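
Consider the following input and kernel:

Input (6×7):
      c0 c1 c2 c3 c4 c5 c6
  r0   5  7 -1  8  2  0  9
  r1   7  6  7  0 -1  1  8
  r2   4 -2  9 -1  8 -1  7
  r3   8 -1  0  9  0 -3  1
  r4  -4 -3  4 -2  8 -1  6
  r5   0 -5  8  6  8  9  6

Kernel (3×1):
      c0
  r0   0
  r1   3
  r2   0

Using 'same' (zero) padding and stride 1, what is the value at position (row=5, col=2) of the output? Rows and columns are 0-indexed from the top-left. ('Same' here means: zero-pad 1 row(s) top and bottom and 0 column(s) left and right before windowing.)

The receptive field on the zero-padded input at this output position is [4 / 8 / 0]. Elementwise product with the kernel and sum: 8·3.

24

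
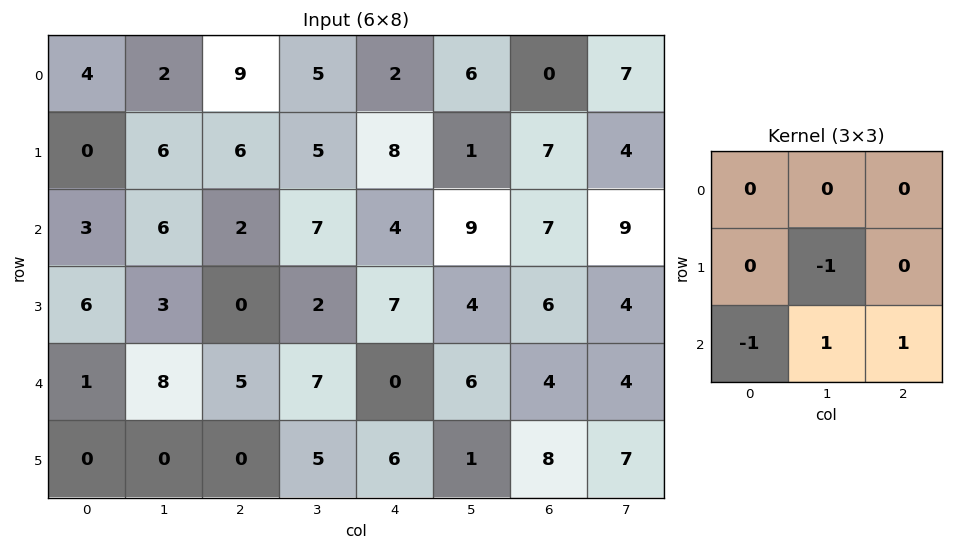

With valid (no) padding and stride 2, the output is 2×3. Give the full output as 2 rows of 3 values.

-1 4 11
9 0 6

Output[0,0]: The receptive field on the input at this output position is [4 2 9 / 0 6 6 / 3 6 2]. Elementwise product with the kernel and sum: 6·-1 + 3·-1 + 6·1 + 2·1.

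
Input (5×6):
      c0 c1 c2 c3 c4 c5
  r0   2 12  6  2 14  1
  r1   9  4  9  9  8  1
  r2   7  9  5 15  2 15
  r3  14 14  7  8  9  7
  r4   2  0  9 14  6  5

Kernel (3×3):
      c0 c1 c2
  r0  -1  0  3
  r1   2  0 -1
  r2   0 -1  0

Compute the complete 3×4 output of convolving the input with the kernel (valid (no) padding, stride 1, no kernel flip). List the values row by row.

Output[0,0]: The receptive field on the input at this output position is [2 12 6 / 9 4 9 / 7 9 5]. Elementwise product with the kernel and sum: 2·-1 + 6·3 + 9·2 + 9·-1 + 9·-1.
Output[0,1]: The receptive field on the input at this output position is [12 6 2 / 4 9 9 / 9 5 15]. Elementwise product with the kernel and sum: 12·-1 + 2·3 + 4·2 + 9·-1 + 5·-1.

16 -12 31 16
13 19 15 0
29 47 -8 33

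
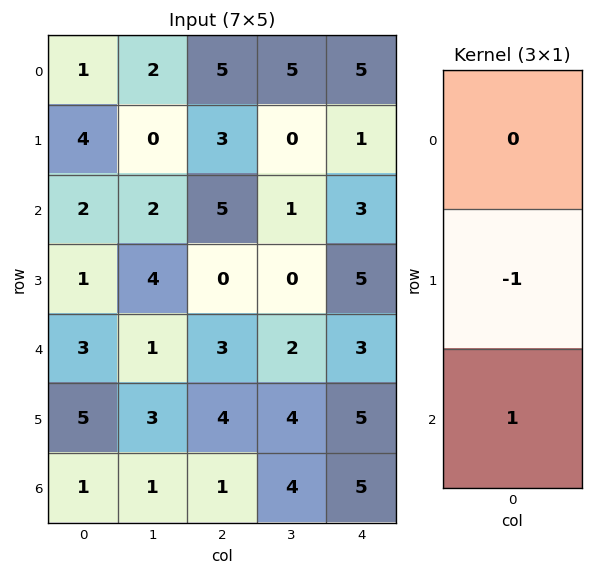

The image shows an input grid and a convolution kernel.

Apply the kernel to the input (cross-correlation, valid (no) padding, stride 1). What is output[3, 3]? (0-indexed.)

2

The receptive field on the input at this output position is [0 / 2 / 4]. Elementwise product with the kernel and sum: 2·-1 + 4·1.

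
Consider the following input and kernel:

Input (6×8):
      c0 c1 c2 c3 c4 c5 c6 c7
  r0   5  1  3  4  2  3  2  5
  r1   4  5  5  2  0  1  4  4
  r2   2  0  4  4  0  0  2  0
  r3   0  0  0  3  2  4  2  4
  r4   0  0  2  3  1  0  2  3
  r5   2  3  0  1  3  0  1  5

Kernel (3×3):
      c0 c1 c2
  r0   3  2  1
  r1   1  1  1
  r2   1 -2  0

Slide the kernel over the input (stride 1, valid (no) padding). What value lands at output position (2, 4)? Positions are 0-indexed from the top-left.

11

The receptive field on the input at this output position is [0 0 2 / 2 4 2 / 1 0 2]. Elementwise product with the kernel and sum: 0·3 + 0·2 + 2·1 + 2·1 + 4·1 + 2·1 + 1·1 + 0·-2.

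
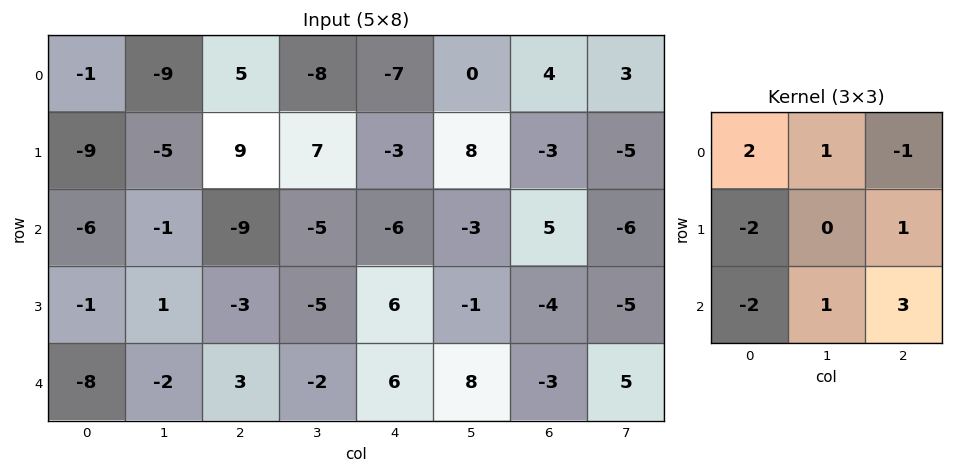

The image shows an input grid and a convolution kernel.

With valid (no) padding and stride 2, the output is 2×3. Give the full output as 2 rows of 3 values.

-5 -17 9
18 5 -49

Output[0,0]: The receptive field on the input at this output position is [-1 -9 5 / -9 -5 9 / -6 -1 -9]. Elementwise product with the kernel and sum: -1·2 + -9·1 + 5·-1 + -9·-2 + 9·1 + -6·-2 + -1·1 + -9·3.
Output[0,1]: The receptive field on the input at this output position is [5 -8 -7 / 9 7 -3 / -9 -5 -6]. Elementwise product with the kernel and sum: 5·2 + -8·1 + -7·-1 + 9·-2 + -3·1 + -9·-2 + -5·1 + -6·3.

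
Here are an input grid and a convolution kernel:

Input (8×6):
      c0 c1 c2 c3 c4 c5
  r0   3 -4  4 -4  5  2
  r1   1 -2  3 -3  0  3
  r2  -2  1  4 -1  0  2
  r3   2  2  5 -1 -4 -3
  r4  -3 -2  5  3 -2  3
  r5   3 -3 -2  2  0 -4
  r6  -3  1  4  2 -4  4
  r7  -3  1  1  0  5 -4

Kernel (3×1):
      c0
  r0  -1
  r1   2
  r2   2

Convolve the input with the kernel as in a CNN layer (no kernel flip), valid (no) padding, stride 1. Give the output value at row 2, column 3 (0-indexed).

5

The receptive field on the input at this output position is [-1 / -1 / 3]. Elementwise product with the kernel and sum: -1·-1 + -1·2 + 3·2.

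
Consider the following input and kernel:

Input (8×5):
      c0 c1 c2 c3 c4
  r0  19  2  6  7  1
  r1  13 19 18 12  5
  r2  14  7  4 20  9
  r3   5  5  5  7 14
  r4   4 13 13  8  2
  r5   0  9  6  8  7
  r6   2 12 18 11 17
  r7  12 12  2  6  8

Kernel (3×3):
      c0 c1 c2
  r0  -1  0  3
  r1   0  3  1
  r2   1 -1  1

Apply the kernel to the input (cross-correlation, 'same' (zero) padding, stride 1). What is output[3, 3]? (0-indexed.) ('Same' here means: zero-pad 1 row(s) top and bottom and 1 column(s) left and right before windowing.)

65

The receptive field on the zero-padded input at this output position is [4 20 9 / 5 7 14 / 13 8 2]. Elementwise product with the kernel and sum: 4·-1 + 9·3 + 7·3 + 14·1 + 13·1 + 8·-1 + 2·1.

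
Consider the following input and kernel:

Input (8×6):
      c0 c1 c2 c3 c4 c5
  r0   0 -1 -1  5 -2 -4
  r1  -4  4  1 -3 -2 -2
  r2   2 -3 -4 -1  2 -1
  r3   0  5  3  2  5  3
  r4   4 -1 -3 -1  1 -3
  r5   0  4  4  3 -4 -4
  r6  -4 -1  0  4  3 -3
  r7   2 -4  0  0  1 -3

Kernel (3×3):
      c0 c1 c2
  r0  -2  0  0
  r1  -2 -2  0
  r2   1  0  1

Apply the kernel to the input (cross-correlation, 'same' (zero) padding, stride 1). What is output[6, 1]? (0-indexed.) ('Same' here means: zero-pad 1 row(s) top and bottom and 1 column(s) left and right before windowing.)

The receptive field on the zero-padded input at this output position is [0 4 4 / -4 -1 0 / 2 -4 0]. Elementwise product with the kernel and sum: 0·-2 + -4·-2 + -1·-2 + 2·1 + 0·1.

12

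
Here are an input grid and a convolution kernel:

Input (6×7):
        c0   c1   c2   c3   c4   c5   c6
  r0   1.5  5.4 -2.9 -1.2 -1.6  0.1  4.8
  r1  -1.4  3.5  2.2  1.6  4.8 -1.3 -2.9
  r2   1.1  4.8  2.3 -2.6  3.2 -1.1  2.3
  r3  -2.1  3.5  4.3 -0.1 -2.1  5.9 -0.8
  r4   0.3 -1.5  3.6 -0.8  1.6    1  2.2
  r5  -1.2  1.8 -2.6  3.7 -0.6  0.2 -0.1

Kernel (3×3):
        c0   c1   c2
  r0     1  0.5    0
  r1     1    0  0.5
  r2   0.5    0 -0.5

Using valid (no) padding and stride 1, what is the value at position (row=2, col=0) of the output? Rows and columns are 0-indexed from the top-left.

1.9

The receptive field on the input at this output position is [1.1 4.8 2.3 / -2.1 3.5 4.3 / 0.3 -1.5 3.6]. Elementwise product with the kernel and sum: 1.1·1 + 4.8·0.5 + -2.1·1 + 4.3·0.5 + 0.3·0.5 + 3.6·-0.5.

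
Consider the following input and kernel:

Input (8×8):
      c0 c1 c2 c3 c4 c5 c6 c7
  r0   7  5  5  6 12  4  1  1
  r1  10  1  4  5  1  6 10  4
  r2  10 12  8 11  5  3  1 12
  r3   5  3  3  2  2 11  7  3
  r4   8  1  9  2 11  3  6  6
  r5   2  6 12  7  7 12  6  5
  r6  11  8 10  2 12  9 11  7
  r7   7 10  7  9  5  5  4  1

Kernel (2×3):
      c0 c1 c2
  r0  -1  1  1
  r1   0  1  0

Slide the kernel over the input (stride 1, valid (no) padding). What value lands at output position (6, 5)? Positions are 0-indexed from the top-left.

The receptive field on the input at this output position is [9 11 7 / 5 4 1]. Elementwise product with the kernel and sum: 9·-1 + 11·1 + 7·1 + 4·1.

13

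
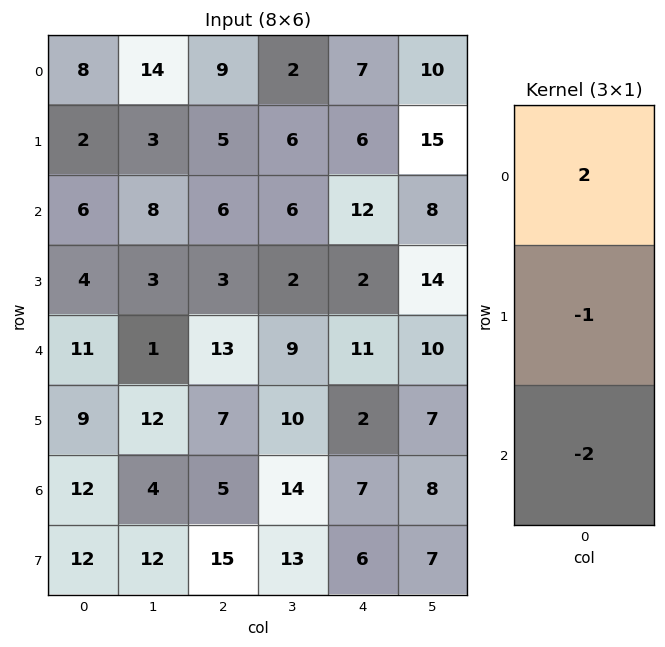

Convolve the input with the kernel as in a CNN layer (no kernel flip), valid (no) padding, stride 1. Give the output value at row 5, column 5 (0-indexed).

-8

The receptive field on the input at this output position is [7 / 8 / 7]. Elementwise product with the kernel and sum: 7·2 + 8·-1 + 7·-2.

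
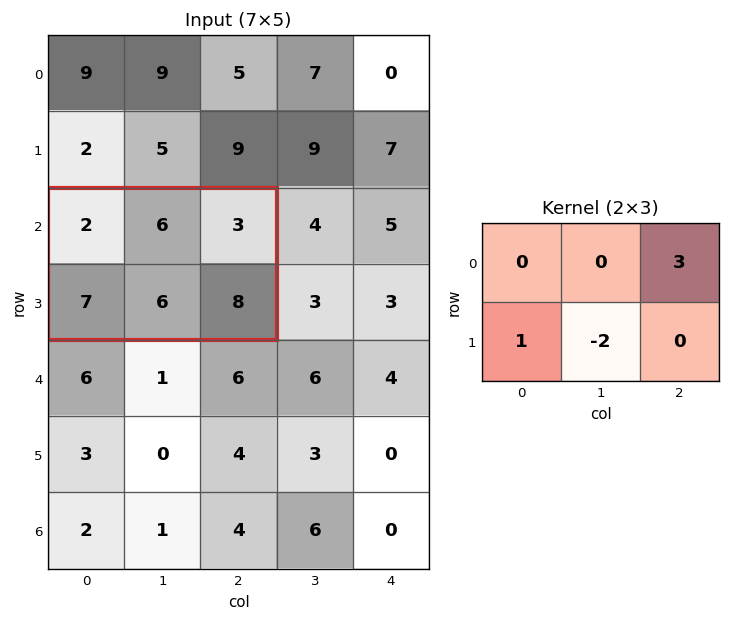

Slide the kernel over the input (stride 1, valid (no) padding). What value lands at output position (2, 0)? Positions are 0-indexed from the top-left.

4

The receptive field on the input at this output position is [2 6 3 / 7 6 8]. Elementwise product with the kernel and sum: 3·3 + 7·1 + 6·-2.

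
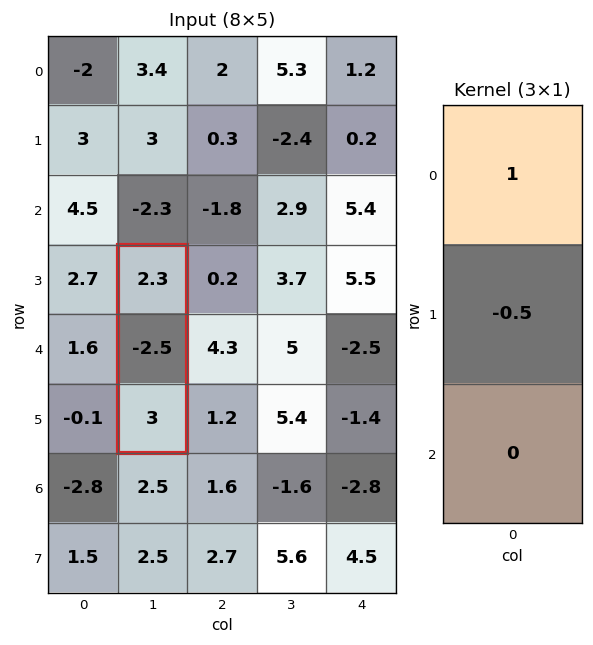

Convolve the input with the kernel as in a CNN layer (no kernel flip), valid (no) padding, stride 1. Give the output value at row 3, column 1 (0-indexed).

3.55

The receptive field on the input at this output position is [2.3 / -2.5 / 3]. Elementwise product with the kernel and sum: 2.3·1 + -2.5·-0.5.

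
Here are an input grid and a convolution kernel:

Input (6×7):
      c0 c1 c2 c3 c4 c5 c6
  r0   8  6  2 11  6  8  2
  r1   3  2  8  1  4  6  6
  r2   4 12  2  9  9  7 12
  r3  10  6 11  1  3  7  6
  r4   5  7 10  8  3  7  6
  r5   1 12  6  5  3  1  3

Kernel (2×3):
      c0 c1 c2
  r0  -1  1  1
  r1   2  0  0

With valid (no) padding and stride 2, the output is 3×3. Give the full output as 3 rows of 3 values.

6 31 12
30 38 16
14 13 16

Output[0,0]: The receptive field on the input at this output position is [8 6 2 / 3 2 8]. Elementwise product with the kernel and sum: 8·-1 + 6·1 + 2·1 + 3·2.
Output[0,1]: The receptive field on the input at this output position is [2 11 6 / 8 1 4]. Elementwise product with the kernel and sum: 2·-1 + 11·1 + 6·1 + 8·2.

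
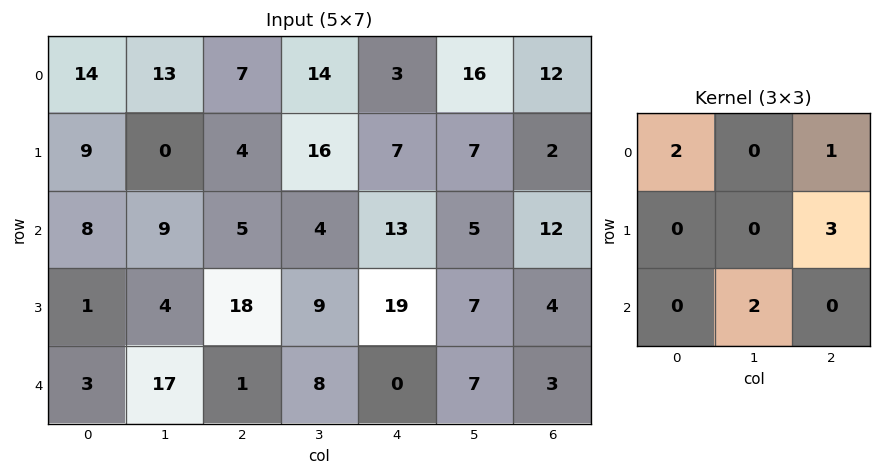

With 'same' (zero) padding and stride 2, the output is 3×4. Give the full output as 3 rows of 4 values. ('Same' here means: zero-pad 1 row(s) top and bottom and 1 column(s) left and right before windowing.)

57 50 62 4
29 64 92 22
55 41 46 14

Output[0,0]: The receptive field on the zero-padded input at this output position is [0 0 0 / 0 14 13 / 0 9 0]. Elementwise product with the kernel and sum: 0·2 + 0·1 + 13·3 + 9·2.
Output[0,1]: The receptive field on the zero-padded input at this output position is [0 0 0 / 13 7 14 / 0 4 16]. Elementwise product with the kernel and sum: 0·2 + 0·1 + 14·3 + 4·2.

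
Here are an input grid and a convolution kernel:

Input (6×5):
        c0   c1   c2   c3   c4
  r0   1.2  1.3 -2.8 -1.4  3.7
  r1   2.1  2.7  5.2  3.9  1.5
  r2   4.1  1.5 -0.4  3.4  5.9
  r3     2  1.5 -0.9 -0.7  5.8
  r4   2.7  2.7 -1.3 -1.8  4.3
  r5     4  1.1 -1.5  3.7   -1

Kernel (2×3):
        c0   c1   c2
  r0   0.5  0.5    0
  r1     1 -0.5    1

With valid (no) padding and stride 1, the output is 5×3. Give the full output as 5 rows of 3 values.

Output[0,0]: The receptive field on the input at this output position is [1.2 1.3 -2.8 / 2.1 2.7 5.2]. Elementwise product with the kernel and sum: 1.2·0.5 + 1.3·0.5 + 2.1·1 + 2.7·-0.5 + 5.2·1.
Output[0,1]: The receptive field on the input at this output position is [1.3 -2.8 -1.4 / 2.7 5.2 3.9]. Elementwise product with the kernel and sum: 1.3·0.5 + -2.8·0.5 + 2.7·1 + 5.2·-0.5 + 3.9·1.

7.2 3.25 2.65
5.35 9.05 8.35
3.15 1.8 6.75
1.8 1.85 3.1
4.65 6.25 -5.9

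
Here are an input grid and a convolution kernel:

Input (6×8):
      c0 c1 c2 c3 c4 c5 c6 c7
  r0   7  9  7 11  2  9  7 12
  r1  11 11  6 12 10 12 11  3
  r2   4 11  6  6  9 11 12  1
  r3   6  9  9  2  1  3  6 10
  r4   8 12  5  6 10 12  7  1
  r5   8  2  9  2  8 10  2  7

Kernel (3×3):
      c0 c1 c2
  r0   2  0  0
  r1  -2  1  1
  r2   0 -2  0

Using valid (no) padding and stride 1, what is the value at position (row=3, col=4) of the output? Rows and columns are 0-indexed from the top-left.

-19

The receptive field on the input at this output position is [1 3 6 / 10 12 7 / 8 10 2]. Elementwise product with the kernel and sum: 1·2 + 10·-2 + 12·1 + 7·1 + 10·-2.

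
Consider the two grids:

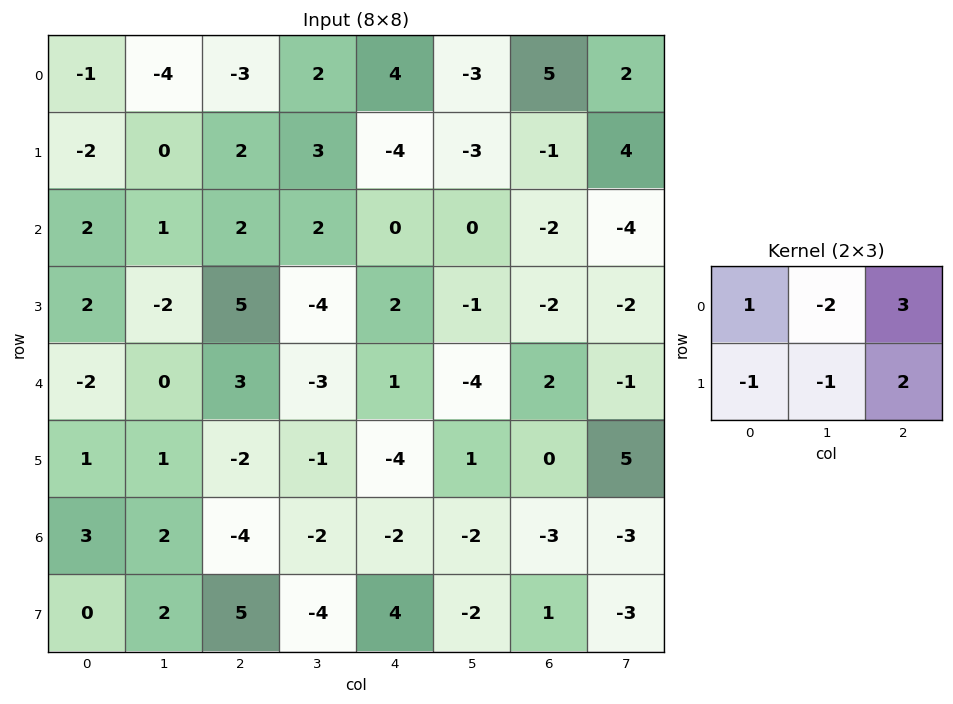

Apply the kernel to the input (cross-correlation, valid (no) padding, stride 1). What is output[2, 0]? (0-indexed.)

16

The receptive field on the input at this output position is [2 1 2 / 2 -2 5]. Elementwise product with the kernel and sum: 2·1 + 1·-2 + 2·3 + 2·-1 + -2·-1 + 5·2.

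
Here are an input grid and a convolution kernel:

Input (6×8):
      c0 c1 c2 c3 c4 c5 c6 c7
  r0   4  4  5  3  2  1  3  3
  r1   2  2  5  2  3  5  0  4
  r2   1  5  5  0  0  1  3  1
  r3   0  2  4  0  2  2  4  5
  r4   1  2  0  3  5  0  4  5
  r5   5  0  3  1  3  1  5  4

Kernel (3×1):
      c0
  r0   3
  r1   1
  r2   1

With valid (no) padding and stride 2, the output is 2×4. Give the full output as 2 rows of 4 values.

15 25 9 12
4 19 7 17

Output[0,0]: The receptive field on the input at this output position is [4 / 2 / 1]. Elementwise product with the kernel and sum: 4·3 + 2·1 + 1·1.
Output[0,1]: The receptive field on the input at this output position is [5 / 5 / 5]. Elementwise product with the kernel and sum: 5·3 + 5·1 + 5·1.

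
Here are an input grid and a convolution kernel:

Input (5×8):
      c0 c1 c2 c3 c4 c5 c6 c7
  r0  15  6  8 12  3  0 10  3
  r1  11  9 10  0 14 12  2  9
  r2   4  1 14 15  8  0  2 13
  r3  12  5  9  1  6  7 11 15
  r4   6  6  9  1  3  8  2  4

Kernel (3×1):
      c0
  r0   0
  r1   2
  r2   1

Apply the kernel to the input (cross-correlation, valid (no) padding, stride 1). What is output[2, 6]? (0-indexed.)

24

The receptive field on the input at this output position is [2 / 11 / 2]. Elementwise product with the kernel and sum: 11·2 + 2·1.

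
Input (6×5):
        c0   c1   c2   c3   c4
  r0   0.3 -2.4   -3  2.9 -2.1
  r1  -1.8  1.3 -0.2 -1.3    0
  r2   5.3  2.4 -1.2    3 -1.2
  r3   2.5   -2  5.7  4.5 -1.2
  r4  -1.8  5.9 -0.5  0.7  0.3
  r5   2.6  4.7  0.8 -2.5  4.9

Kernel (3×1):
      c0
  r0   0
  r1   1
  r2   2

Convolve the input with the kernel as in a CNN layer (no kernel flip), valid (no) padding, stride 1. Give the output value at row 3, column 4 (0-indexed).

The receptive field on the input at this output position is [-1.2 / 0.3 / 4.9]. Elementwise product with the kernel and sum: 0.3·1 + 4.9·2.

10.1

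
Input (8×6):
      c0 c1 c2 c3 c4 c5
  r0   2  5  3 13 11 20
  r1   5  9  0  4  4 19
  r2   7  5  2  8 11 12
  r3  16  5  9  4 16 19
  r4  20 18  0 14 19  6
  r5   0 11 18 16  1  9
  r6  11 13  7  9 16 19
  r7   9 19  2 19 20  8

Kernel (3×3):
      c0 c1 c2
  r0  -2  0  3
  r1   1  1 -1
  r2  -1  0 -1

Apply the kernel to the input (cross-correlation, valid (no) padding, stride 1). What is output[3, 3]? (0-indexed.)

The receptive field on the input at this output position is [4 16 19 / 14 19 6 / 16 1 9]. Elementwise product with the kernel and sum: 4·-2 + 19·3 + 14·1 + 19·1 + 6·-1 + 16·-1 + 9·-1.

51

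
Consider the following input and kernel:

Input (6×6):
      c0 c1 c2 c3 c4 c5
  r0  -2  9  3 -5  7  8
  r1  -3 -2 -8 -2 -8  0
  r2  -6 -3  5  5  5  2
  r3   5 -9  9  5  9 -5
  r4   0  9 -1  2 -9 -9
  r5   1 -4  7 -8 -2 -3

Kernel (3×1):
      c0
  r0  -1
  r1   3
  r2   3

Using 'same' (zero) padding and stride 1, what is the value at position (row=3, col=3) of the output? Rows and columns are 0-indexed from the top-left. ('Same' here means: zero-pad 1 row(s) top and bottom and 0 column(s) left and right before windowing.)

16

The receptive field on the zero-padded input at this output position is [5 / 5 / 2]. Elementwise product with the kernel and sum: 5·-1 + 5·3 + 2·3.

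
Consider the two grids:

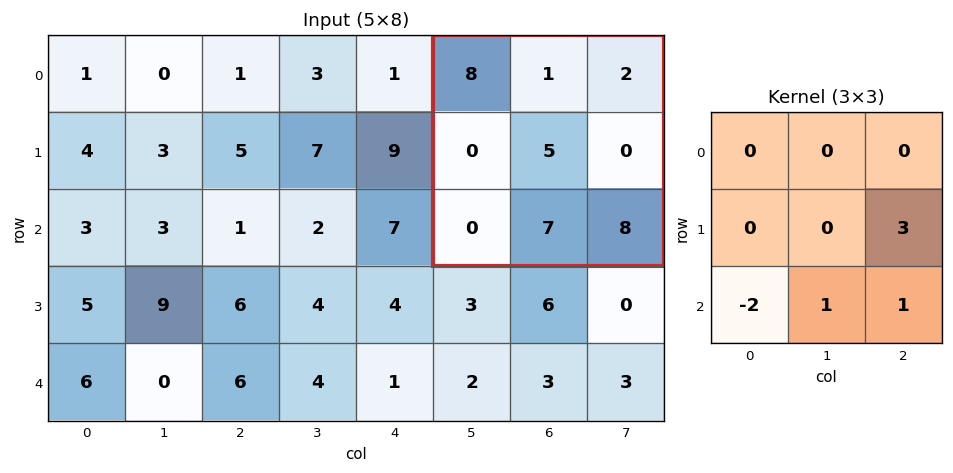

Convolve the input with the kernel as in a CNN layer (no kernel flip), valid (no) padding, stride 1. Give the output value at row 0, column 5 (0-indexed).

The receptive field on the input at this output position is [8 1 2 / 0 5 0 / 0 7 8]. Elementwise product with the kernel and sum: 0·3 + 0·-2 + 7·1 + 8·1.

15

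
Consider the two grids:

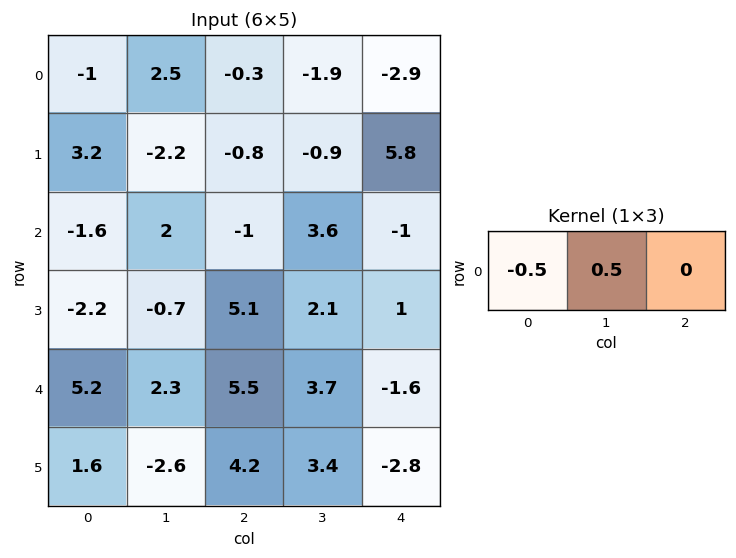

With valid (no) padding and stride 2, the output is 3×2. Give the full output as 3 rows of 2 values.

1.75 -0.8
1.8 2.3
-1.45 -0.9

Output[0,0]: The receptive field on the input at this output position is [-1 2.5 -0.3]. Elementwise product with the kernel and sum: -1·-0.5 + 2.5·0.5.
Output[0,1]: The receptive field on the input at this output position is [-0.3 -1.9 -2.9]. Elementwise product with the kernel and sum: -0.3·-0.5 + -1.9·0.5.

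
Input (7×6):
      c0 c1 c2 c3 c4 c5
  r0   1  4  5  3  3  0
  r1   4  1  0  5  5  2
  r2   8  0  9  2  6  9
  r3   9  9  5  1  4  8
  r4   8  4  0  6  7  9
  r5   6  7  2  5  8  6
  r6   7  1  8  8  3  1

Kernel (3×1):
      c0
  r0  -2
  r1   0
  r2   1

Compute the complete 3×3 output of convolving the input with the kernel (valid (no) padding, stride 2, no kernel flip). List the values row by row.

Output[0,0]: The receptive field on the input at this output position is [1 / 4 / 8]. Elementwise product with the kernel and sum: 1·-2 + 8·1.

6 -1 0
-8 -18 -5
-9 8 -11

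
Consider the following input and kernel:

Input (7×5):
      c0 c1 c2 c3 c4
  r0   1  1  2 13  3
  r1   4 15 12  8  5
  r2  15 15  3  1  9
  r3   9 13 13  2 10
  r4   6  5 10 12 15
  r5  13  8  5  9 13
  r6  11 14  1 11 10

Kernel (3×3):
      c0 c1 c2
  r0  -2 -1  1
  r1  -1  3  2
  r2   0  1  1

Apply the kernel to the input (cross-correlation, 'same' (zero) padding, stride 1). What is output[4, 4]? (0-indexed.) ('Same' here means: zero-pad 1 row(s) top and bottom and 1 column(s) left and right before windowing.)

32

The receptive field on the zero-padded input at this output position is [2 10 0 / 12 15 0 / 9 13 0]. Elementwise product with the kernel and sum: 2·-2 + 10·-1 + 0·1 + 12·-1 + 15·3 + 0·2 + 13·1 + 0·1.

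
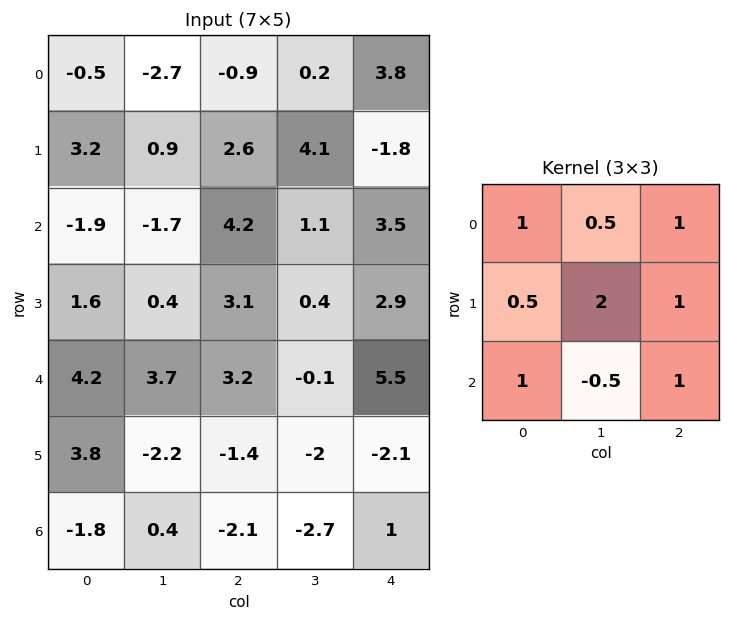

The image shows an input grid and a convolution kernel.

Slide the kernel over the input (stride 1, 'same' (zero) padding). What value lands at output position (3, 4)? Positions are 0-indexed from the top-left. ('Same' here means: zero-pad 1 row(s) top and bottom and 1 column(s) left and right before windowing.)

The receptive field on the zero-padded input at this output position is [1.1 3.5 0 / 0.4 2.9 0 / -0.1 5.5 0]. Elementwise product with the kernel and sum: 1.1·1 + 3.5·0.5 + 0·1 + 0.4·0.5 + 2.9·2 + 0·1 + -0.1·1 + 5.5·-0.5 + 0·1.

6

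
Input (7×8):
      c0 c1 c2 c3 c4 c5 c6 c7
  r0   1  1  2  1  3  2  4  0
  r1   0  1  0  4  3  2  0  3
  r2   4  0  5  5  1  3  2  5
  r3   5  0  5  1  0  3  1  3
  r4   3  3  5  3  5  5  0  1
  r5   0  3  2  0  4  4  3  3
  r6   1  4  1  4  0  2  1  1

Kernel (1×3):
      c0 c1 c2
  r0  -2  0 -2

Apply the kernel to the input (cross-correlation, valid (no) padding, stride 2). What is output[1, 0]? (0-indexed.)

-18

The receptive field on the input at this output position is [4 0 5]. Elementwise product with the kernel and sum: 4·-2 + 5·-2.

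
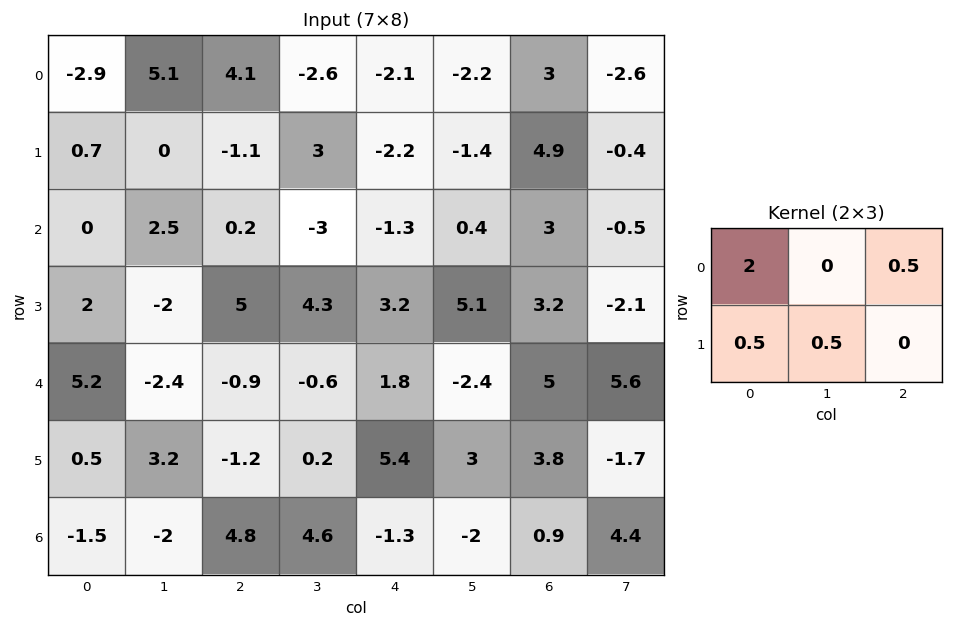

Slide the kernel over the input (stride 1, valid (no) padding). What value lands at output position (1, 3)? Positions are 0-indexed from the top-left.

The receptive field on the input at this output position is [3 -2.2 -1.4 / -3 -1.3 0.4]. Elementwise product with the kernel and sum: 3·2 + -1.4·0.5 + -3·0.5 + -1.3·0.5.

3.15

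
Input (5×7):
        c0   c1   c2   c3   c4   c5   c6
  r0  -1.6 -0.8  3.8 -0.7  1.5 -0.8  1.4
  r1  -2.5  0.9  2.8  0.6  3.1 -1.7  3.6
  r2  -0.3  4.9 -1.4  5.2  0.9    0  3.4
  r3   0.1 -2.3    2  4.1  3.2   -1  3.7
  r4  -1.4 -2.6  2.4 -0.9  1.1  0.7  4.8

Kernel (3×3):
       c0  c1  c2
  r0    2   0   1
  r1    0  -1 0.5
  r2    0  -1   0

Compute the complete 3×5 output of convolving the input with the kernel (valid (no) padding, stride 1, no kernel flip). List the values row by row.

-3.8 -3.4 4.85 -7.05 7.9
-5.5 4.4 -0.15 -4.6 12.5
3.9 12.65 -3.5 5.6 7.35

Output[0,0]: The receptive field on the input at this output position is [-1.6 -0.8 3.8 / -2.5 0.9 2.8 / -0.3 4.9 -1.4]. Elementwise product with the kernel and sum: -1.6·2 + 3.8·1 + 0.9·-1 + 2.8·0.5 + 4.9·-1.
Output[0,1]: The receptive field on the input at this output position is [-0.8 3.8 -0.7 / 0.9 2.8 0.6 / 4.9 -1.4 5.2]. Elementwise product with the kernel and sum: -0.8·2 + -0.7·1 + 2.8·-1 + 0.6·0.5 + -1.4·-1.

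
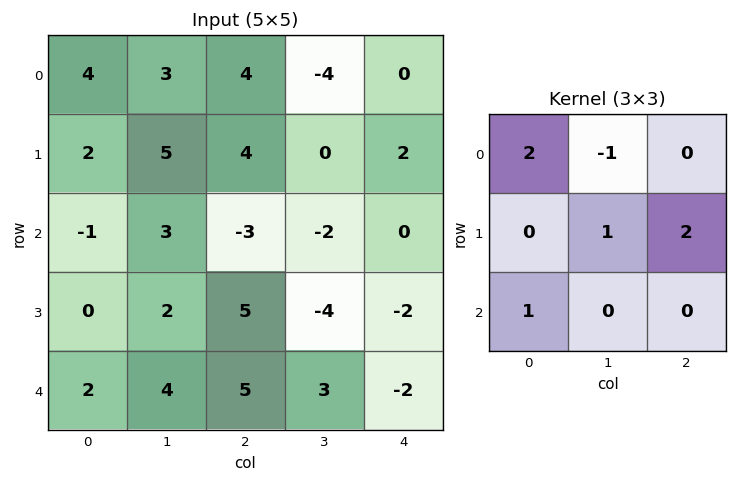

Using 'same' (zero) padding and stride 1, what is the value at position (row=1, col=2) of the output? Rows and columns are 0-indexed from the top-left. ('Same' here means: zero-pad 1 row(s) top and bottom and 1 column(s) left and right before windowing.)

9

The receptive field on the zero-padded input at this output position is [3 4 -4 / 5 4 0 / 3 -3 -2]. Elementwise product with the kernel and sum: 3·2 + 4·-1 + 4·1 + 0·2 + 3·1.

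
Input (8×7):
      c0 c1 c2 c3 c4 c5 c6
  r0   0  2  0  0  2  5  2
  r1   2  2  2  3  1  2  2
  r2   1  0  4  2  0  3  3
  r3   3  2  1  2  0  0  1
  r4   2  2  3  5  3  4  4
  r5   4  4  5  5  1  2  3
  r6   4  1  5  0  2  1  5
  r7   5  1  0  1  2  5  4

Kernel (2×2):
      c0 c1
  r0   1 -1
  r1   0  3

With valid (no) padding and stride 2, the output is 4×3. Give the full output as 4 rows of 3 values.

Output[0,0]: The receptive field on the input at this output position is [0 2 / 2 2]. Elementwise product with the kernel and sum: 0·1 + 2·-1 + 2·3.

4 9 3
7 8 -3
12 13 5
6 8 16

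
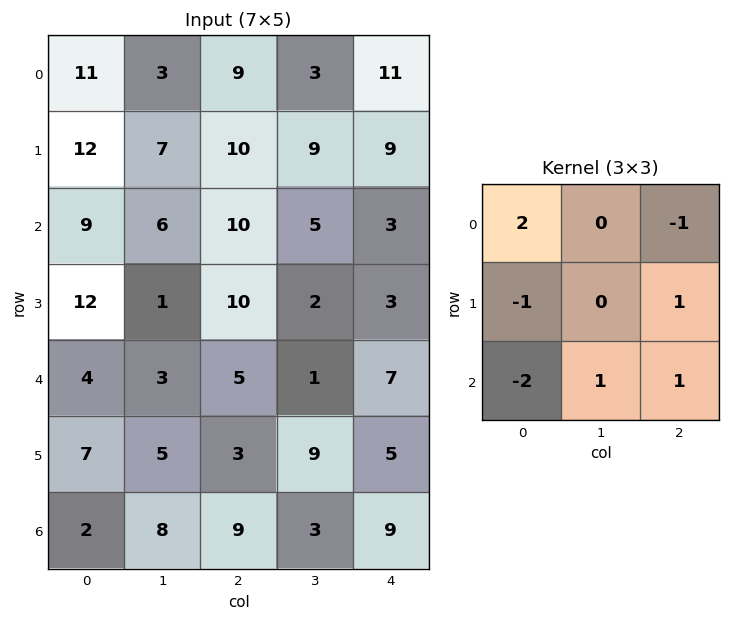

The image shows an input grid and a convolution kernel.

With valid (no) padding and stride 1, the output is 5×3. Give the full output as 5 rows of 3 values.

9 8 -6
2 14 -11
6 8 8
9 0 27
12 5 -1

Output[0,0]: The receptive field on the input at this output position is [11 3 9 / 12 7 10 / 9 6 10]. Elementwise product with the kernel and sum: 11·2 + 9·-1 + 12·-1 + 10·1 + 9·-2 + 6·1 + 10·1.
Output[0,1]: The receptive field on the input at this output position is [3 9 3 / 7 10 9 / 6 10 5]. Elementwise product with the kernel and sum: 3·2 + 3·-1 + 7·-1 + 9·1 + 6·-2 + 10·1 + 5·1.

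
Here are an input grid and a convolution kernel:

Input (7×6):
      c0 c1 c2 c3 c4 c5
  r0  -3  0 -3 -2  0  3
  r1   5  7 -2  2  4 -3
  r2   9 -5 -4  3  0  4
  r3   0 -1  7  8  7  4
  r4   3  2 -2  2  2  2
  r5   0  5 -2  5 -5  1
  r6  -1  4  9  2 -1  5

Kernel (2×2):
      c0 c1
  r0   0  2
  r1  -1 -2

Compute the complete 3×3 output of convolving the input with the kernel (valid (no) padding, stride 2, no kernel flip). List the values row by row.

Output[0,0]: The receptive field on the input at this output position is [-3 0 / 5 7]. Elementwise product with the kernel and sum: 0·2 + 5·-1 + 7·-2.
Output[0,1]: The receptive field on the input at this output position is [-3 -2 / -2 2]. Elementwise product with the kernel and sum: -2·2 + -2·-1 + 2·-2.

-19 -6 8
-8 -17 -7
-6 -4 7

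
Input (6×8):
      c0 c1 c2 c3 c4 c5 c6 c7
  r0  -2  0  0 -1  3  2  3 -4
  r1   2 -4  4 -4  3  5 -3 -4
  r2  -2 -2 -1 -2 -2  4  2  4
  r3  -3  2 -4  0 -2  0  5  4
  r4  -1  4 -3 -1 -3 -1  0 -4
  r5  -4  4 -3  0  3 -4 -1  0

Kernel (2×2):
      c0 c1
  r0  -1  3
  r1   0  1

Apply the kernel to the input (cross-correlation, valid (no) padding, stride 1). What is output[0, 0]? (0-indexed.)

The receptive field on the input at this output position is [-2 0 / 2 -4]. Elementwise product with the kernel and sum: -2·-1 + 0·3 + -4·1.

-2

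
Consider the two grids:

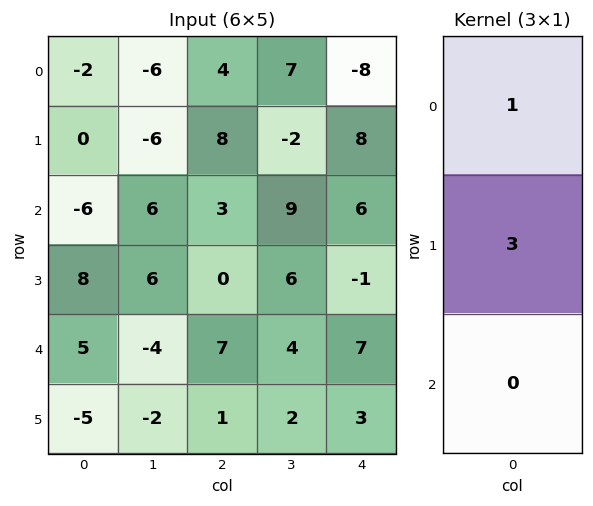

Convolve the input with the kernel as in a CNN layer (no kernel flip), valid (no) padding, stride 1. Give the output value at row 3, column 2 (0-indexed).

The receptive field on the input at this output position is [0 / 7 / 1]. Elementwise product with the kernel and sum: 0·1 + 7·3.

21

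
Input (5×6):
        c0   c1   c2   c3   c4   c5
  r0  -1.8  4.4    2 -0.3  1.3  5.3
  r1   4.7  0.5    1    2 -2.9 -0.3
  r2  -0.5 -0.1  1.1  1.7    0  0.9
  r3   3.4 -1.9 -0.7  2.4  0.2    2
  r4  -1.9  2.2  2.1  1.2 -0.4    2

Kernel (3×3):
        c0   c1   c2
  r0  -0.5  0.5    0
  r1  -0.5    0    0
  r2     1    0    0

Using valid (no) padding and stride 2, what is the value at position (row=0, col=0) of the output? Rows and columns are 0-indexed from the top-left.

0.25

The receptive field on the input at this output position is [-1.8 4.4 2 / 4.7 0.5 1 / -0.5 -0.1 1.1]. Elementwise product with the kernel and sum: -1.8·-0.5 + 4.4·0.5 + 4.7·-0.5 + -0.5·1.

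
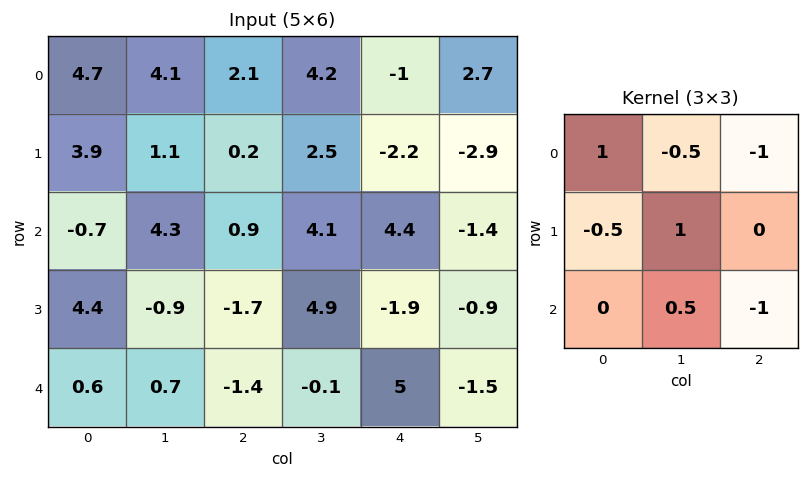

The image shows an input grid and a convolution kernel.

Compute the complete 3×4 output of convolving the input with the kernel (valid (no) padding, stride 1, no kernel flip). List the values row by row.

0.95 -5.15 1.05 2.15
9.05 -8.5 9.15 8.8
-5.1 -2.1 -4.85 2.95

Output[0,0]: The receptive field on the input at this output position is [4.7 4.1 2.1 / 3.9 1.1 0.2 / -0.7 4.3 0.9]. Elementwise product with the kernel and sum: 4.7·1 + 4.1·-0.5 + 2.1·-1 + 3.9·-0.5 + 1.1·1 + 4.3·0.5 + 0.9·-1.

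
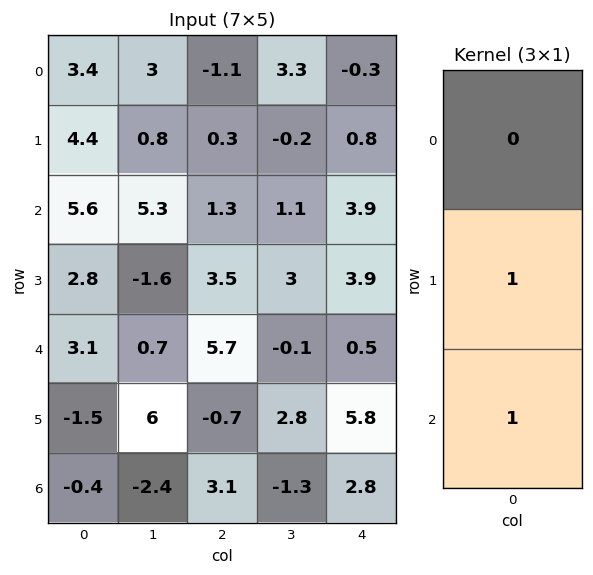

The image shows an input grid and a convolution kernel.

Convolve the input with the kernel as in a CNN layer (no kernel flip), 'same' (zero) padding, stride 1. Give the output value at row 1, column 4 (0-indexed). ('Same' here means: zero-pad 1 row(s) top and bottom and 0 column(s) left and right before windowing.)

The receptive field on the zero-padded input at this output position is [-0.3 / 0.8 / 3.9]. Elementwise product with the kernel and sum: 0.8·1 + 3.9·1.

4.7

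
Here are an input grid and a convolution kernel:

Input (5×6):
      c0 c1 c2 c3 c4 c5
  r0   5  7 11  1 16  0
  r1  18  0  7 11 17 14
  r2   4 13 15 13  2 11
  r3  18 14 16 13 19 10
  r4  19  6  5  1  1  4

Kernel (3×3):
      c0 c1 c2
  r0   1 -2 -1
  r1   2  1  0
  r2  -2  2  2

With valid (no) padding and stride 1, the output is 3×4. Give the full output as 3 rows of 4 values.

Output[0,0]: The receptive field on the input at this output position is [5 7 11 / 18 0 7 / 4 13 15]. Elementwise product with the kernel and sum: 5·1 + 7·-2 + 11·-1 + 18·2 + 0·1 + 4·-2 + 13·2 + 15·2.

64 21 18 8
56 46 43 23
-3 14 26 51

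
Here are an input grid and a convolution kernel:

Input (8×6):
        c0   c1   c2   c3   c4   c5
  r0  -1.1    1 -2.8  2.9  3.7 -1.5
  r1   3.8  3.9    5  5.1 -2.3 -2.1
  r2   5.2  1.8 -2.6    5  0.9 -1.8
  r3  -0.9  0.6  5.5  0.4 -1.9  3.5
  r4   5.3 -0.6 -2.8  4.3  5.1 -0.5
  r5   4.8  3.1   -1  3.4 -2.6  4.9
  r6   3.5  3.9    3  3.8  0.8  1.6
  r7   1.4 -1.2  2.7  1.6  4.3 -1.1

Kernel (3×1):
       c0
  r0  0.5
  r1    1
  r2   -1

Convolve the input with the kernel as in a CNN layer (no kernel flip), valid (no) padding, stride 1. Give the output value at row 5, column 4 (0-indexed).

The receptive field on the input at this output position is [-2.6 / 0.8 / 4.3]. Elementwise product with the kernel and sum: -2.6·0.5 + 0.8·1 + 4.3·-1.

-4.8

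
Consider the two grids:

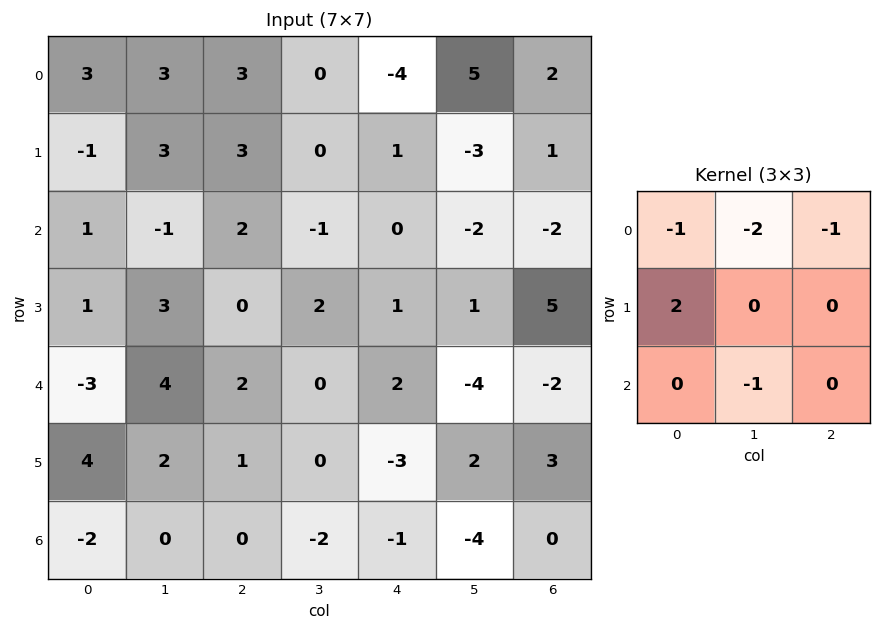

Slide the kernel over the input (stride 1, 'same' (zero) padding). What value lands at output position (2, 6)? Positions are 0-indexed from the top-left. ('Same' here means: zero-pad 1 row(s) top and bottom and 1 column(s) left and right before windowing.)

-8

The receptive field on the zero-padded input at this output position is [-3 1 0 / -2 -2 0 / 1 5 0]. Elementwise product with the kernel and sum: -3·-1 + 1·-2 + 0·-1 + -2·2 + 5·-1.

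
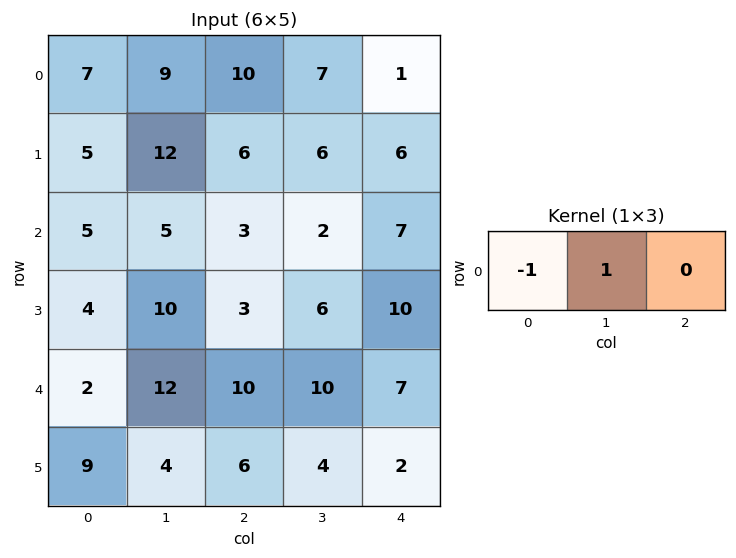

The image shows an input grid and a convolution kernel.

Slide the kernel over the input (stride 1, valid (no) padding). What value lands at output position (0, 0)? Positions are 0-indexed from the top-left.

The receptive field on the input at this output position is [7 9 10]. Elementwise product with the kernel and sum: 7·-1 + 9·1.

2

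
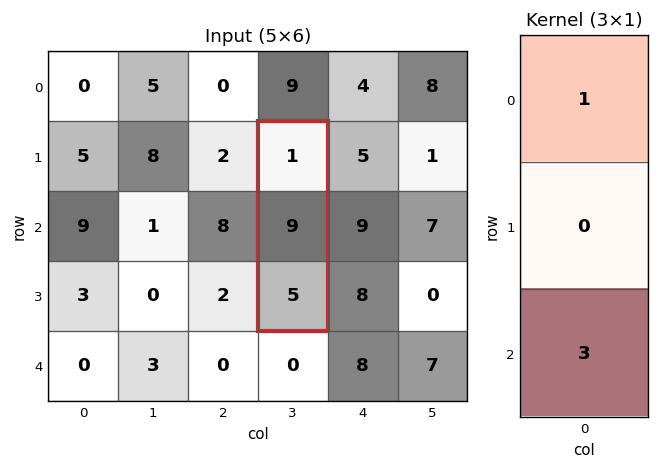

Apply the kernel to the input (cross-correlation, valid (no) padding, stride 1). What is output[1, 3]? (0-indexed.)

16

The receptive field on the input at this output position is [1 / 9 / 5]. Elementwise product with the kernel and sum: 1·1 + 5·3.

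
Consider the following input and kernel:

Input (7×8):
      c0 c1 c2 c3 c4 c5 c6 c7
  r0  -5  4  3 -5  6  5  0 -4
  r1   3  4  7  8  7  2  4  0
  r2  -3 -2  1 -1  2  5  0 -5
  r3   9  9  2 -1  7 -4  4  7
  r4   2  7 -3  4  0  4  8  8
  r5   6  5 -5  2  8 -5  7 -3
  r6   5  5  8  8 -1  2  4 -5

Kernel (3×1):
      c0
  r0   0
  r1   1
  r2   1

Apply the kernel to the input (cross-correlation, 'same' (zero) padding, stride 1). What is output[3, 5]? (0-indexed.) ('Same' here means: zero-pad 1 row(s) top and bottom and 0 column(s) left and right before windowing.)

The receptive field on the zero-padded input at this output position is [5 / -4 / 4]. Elementwise product with the kernel and sum: -4·1 + 4·1.

0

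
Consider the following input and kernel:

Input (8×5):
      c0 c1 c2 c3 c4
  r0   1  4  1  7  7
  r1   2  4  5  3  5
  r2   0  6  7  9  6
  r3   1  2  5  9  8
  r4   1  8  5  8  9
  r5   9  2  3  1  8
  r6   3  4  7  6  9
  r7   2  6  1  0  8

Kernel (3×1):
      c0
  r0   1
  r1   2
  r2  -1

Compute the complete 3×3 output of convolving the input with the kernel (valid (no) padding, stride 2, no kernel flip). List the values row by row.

Output[0,0]: The receptive field on the input at this output position is [1 / 2 / 0]. Elementwise product with the kernel and sum: 1·1 + 2·2 + 0·-1.

5 4 11
1 12 13
16 4 16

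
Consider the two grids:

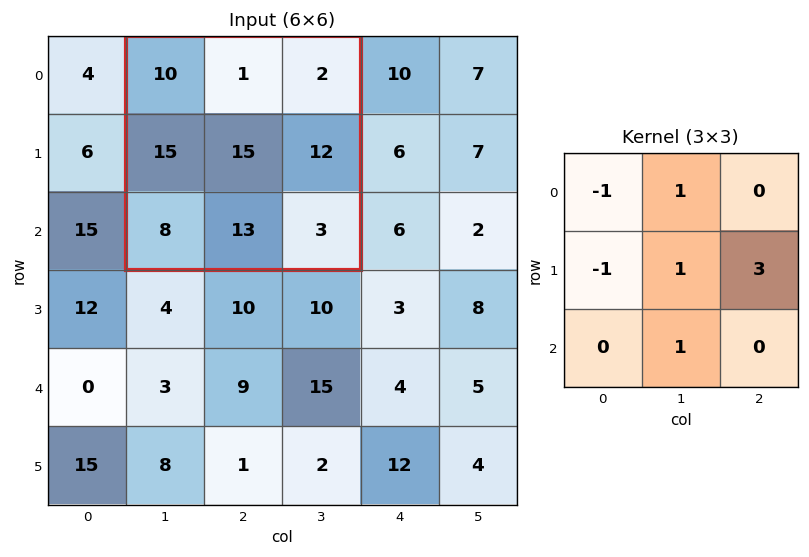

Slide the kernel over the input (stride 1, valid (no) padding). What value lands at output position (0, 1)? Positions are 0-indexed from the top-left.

The receptive field on the input at this output position is [10 1 2 / 15 15 12 / 8 13 3]. Elementwise product with the kernel and sum: 10·-1 + 1·1 + 15·-1 + 15·1 + 12·3 + 13·1.

40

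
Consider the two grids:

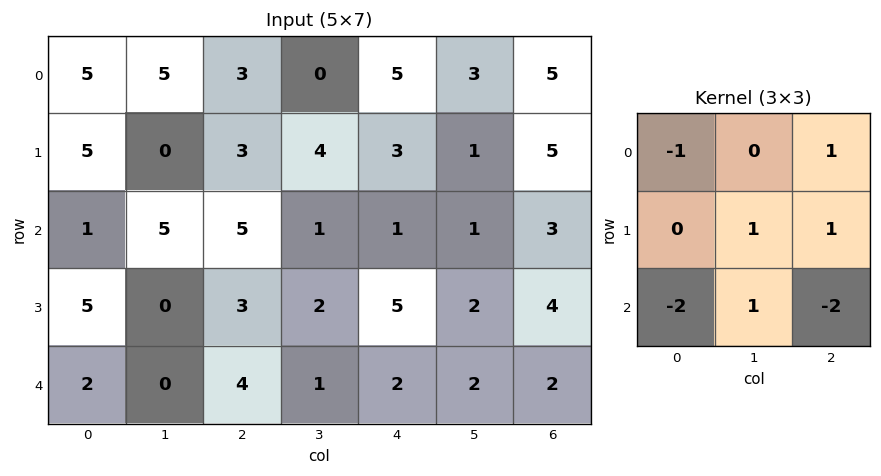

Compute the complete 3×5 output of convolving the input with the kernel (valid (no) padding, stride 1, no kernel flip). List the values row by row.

-6 -5 -2 4 -1
-8 9 -12 -4 -10
-5 3 -8 3 2

Output[0,0]: The receptive field on the input at this output position is [5 5 3 / 5 0 3 / 1 5 5]. Elementwise product with the kernel and sum: 5·-1 + 3·1 + 0·1 + 3·1 + 1·-2 + 5·1 + 5·-2.
Output[0,1]: The receptive field on the input at this output position is [5 3 0 / 0 3 4 / 5 5 1]. Elementwise product with the kernel and sum: 5·-1 + 0·1 + 3·1 + 4·1 + 5·-2 + 5·1 + 1·-2.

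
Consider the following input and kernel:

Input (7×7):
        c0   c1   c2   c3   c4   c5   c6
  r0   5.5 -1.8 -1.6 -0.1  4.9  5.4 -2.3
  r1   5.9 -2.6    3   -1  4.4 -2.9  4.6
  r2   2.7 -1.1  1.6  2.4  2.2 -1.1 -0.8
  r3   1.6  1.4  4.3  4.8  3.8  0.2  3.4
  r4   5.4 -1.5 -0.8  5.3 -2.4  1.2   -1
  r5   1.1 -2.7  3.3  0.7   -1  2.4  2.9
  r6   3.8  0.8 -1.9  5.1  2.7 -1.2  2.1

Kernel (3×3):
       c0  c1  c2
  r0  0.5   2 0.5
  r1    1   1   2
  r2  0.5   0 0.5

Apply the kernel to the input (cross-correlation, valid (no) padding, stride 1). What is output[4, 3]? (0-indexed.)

The receptive field on the input at this output position is [5.3 -2.4 1.2 / 0.7 -1 2.4 / 5.1 2.7 -1.2]. Elementwise product with the kernel and sum: 5.3·0.5 + -2.4·2 + 1.2·0.5 + 0.7·1 + -1·1 + 2.4·2 + 5.1·0.5 + -1.2·0.5.

4.9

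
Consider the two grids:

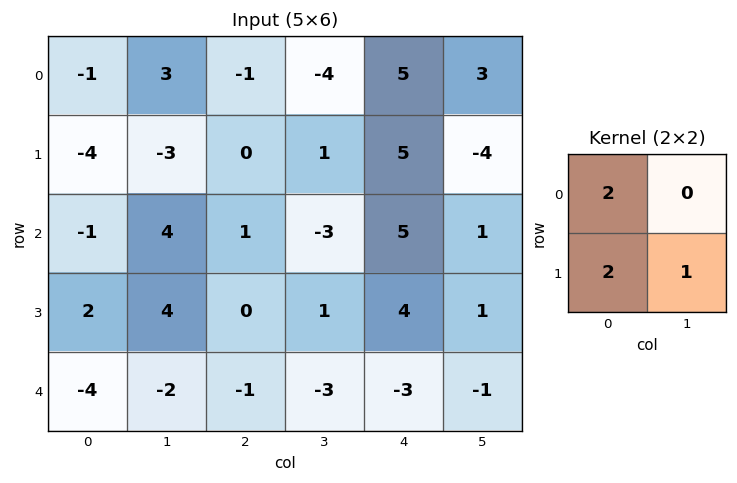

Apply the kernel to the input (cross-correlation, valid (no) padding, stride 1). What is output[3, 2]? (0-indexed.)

-5

The receptive field on the input at this output position is [0 1 / -1 -3]. Elementwise product with the kernel and sum: 0·2 + -1·2 + -3·1.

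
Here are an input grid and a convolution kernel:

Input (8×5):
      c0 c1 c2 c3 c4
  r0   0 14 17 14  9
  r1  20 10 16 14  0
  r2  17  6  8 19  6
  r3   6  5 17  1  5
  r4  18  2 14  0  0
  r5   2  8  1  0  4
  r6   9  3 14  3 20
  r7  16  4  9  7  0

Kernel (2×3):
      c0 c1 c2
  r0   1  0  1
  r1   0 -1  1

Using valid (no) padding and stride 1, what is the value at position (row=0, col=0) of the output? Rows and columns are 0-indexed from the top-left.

The receptive field on the input at this output position is [0 14 17 / 20 10 16]. Elementwise product with the kernel and sum: 0·1 + 17·1 + 10·-1 + 16·1.

23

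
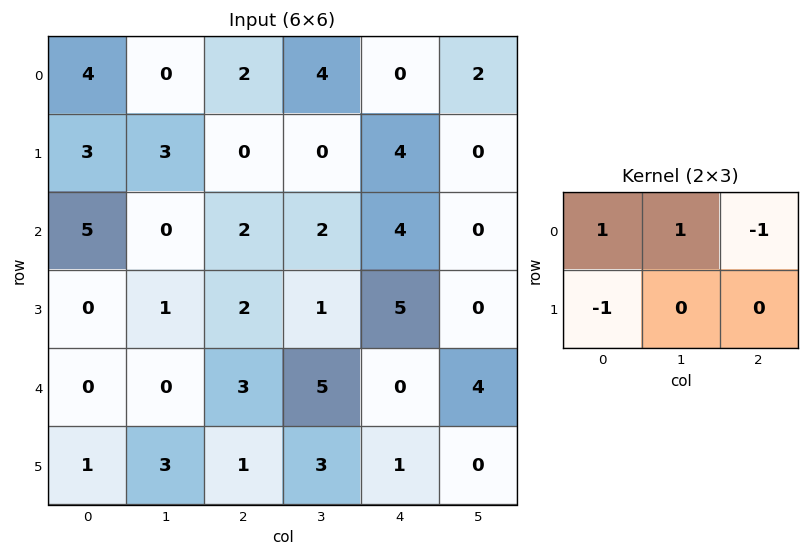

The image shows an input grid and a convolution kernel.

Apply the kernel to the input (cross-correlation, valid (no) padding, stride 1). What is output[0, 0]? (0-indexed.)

-1

The receptive field on the input at this output position is [4 0 2 / 3 3 0]. Elementwise product with the kernel and sum: 4·1 + 0·1 + 2·-1 + 3·-1.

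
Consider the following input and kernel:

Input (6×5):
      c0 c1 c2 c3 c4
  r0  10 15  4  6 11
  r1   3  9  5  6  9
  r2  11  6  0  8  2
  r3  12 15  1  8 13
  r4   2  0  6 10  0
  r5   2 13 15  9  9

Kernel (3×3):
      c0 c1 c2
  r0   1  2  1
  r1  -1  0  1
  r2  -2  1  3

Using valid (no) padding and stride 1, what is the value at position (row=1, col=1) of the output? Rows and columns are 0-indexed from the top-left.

The receptive field on the input at this output position is [9 5 6 / 6 0 8 / 15 1 8]. Elementwise product with the kernel and sum: 9·1 + 5·2 + 6·1 + 6·-1 + 8·1 + 15·-2 + 1·1 + 8·3.

22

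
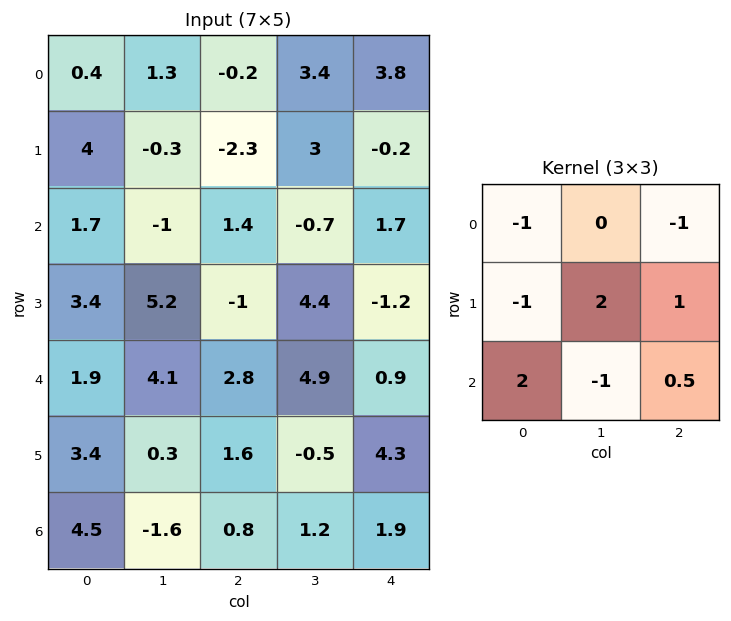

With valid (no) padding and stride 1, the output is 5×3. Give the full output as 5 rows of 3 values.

Output[0,0]: The receptive field on the input at this output position is [0.4 1.3 -0.2 / 4 -0.3 -2.3 / 1.7 -1 1.4]. Elementwise product with the kernel and sum: 0.4·-1 + -0.2·-1 + 4·-1 + -0.3·2 + -2.3·1 + 1.7·2 + -1·-1 + 1.4·0.5.
Output[0,1]: The receptive field on the input at this output position is [1.3 -0.2 3.4 / -0.3 -2.3 3 / -1 1.4 -0.7]. Elementwise product with the kernel and sum: 1.3·-1 + 3.4·-1 + -0.3·-1 + -2.3·2 + 3·1 + -1·2 + 1.4·-1 + -0.7·0.5.

-2 -9.75 8.85
-2.9 14 -5.6
4 6.75 6.65
14 -4.45 15.95
5.1 -10 -0.65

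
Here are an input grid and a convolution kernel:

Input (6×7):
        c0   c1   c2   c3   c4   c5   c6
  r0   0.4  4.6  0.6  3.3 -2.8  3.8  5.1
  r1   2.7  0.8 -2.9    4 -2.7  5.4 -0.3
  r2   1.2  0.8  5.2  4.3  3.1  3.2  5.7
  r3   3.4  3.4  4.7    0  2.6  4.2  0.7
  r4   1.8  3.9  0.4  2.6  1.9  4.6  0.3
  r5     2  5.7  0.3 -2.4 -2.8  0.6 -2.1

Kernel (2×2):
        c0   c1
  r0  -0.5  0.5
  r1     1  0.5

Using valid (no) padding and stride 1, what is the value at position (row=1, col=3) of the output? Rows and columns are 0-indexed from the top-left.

2.5

The receptive field on the input at this output position is [4 -2.7 / 4.3 3.1]. Elementwise product with the kernel and sum: 4·-0.5 + -2.7·0.5 + 4.3·1 + 3.1·0.5.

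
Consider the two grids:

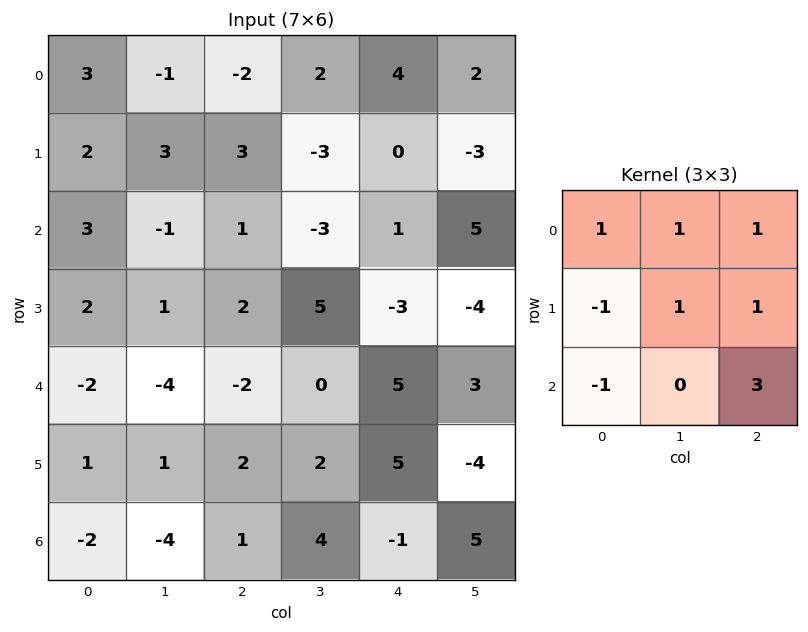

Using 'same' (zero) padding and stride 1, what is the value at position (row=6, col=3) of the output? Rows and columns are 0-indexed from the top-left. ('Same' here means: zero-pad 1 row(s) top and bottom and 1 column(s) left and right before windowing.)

The receptive field on the zero-padded input at this output position is [2 2 5 / 1 4 -1 / 0 0 0]. Elementwise product with the kernel and sum: 2·1 + 2·1 + 5·1 + 1·-1 + 4·1 + -1·1 + 0·-1 + 0·3.

11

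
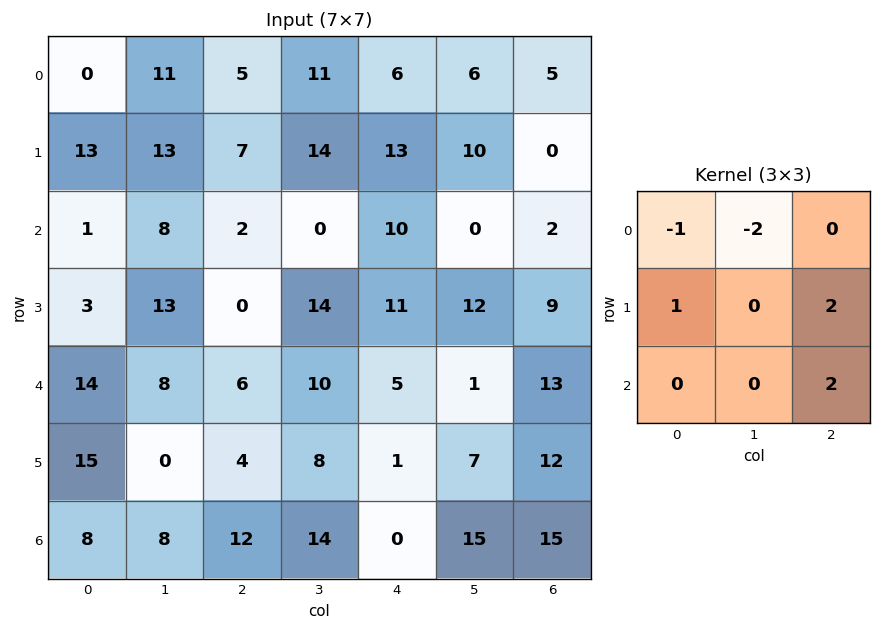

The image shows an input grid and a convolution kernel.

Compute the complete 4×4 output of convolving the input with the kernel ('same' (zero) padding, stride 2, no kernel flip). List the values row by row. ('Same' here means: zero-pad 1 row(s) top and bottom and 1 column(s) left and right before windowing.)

48 61 43 6
16 9 -16 -10
10 31 -10 -29
-14 28 34 -16

Output[0,0]: The receptive field on the zero-padded input at this output position is [0 0 0 / 0 0 11 / 0 13 13]. Elementwise product with the kernel and sum: 0·-1 + 0·-2 + 0·1 + 11·2 + 13·2.
Output[0,1]: The receptive field on the zero-padded input at this output position is [0 0 0 / 11 5 11 / 13 7 14]. Elementwise product with the kernel and sum: 0·-1 + 0·-2 + 11·1 + 11·2 + 14·2.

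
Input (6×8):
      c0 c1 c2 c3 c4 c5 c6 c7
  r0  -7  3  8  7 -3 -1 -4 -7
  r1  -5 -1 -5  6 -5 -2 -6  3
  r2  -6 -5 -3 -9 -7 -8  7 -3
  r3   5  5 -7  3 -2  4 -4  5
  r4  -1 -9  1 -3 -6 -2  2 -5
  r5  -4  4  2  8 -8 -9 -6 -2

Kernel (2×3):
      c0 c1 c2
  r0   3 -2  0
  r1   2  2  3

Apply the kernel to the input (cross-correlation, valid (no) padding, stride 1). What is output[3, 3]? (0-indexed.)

The receptive field on the input at this output position is [3 -2 4 / -3 -6 -2]. Elementwise product with the kernel and sum: 3·3 + -2·-2 + -3·2 + -6·2 + -2·3.

-11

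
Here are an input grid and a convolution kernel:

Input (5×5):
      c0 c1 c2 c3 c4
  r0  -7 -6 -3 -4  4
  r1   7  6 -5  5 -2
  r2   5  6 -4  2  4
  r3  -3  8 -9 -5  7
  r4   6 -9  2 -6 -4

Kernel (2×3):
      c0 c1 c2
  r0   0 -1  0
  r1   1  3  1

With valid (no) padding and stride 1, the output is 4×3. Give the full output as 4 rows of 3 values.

Output[0,0]: The receptive field on the input at this output position is [-7 -6 -3 / 7 6 -5]. Elementwise product with the kernel and sum: -6·-1 + 7·1 + 6·3 + -5·1.

26 -1 12
13 1 1
6 -20 -19
-27 0 -15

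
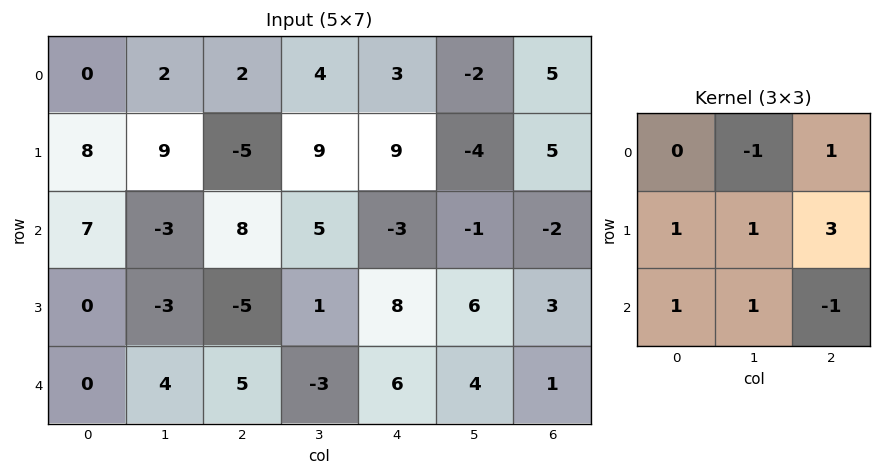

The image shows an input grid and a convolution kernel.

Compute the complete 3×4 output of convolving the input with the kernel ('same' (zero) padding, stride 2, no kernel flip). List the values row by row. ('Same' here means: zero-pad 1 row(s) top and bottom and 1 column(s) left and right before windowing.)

5 11 23 4
2 25 -11 1
9 6 13 2

Output[0,0]: The receptive field on the zero-padded input at this output position is [0 0 0 / 0 0 2 / 0 8 9]. Elementwise product with the kernel and sum: 0·-1 + 0·1 + 0·1 + 0·1 + 2·3 + 0·1 + 8·1 + 9·-1.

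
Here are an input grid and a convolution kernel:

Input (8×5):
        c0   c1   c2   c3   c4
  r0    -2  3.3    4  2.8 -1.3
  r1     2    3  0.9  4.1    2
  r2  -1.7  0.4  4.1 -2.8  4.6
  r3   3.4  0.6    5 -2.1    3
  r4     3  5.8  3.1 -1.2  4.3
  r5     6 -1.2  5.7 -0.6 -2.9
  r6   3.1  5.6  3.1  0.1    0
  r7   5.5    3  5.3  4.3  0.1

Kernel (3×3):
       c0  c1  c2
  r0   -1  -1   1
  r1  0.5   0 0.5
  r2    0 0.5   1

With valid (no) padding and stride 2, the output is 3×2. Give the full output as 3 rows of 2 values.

Output[0,0]: The receptive field on the input at this output position is [-2 3.3 4 / 2 3 0.9 / -1.7 0.4 4.1]. Elementwise product with the kernel and sum: -2·-1 + 3.3·-1 + 4·1 + 2·0.5 + 0.9·0.5 + 0.4·0.5 + 4.1·1.

8.45 -3.45
15.6 11
6.05 3.85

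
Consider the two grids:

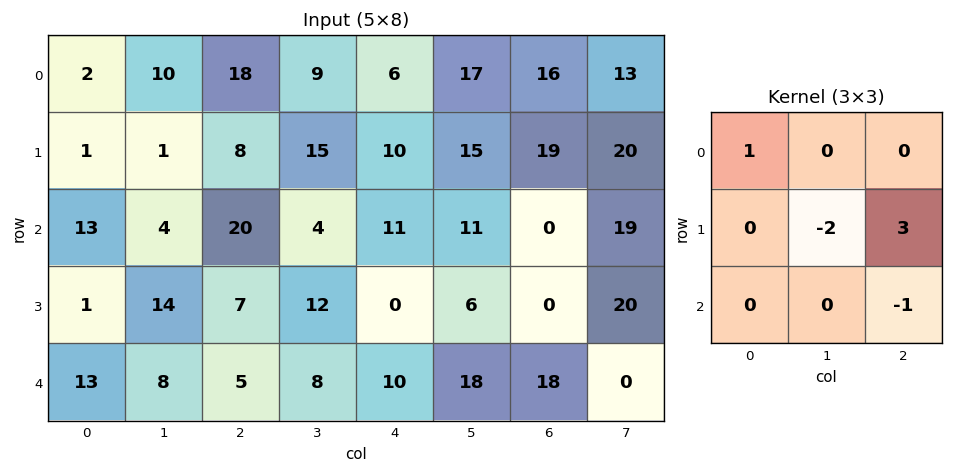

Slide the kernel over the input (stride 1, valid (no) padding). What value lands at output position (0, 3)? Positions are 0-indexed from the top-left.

23

The receptive field on the input at this output position is [9 6 17 / 15 10 15 / 4 11 11]. Elementwise product with the kernel and sum: 9·1 + 10·-2 + 15·3 + 11·-1.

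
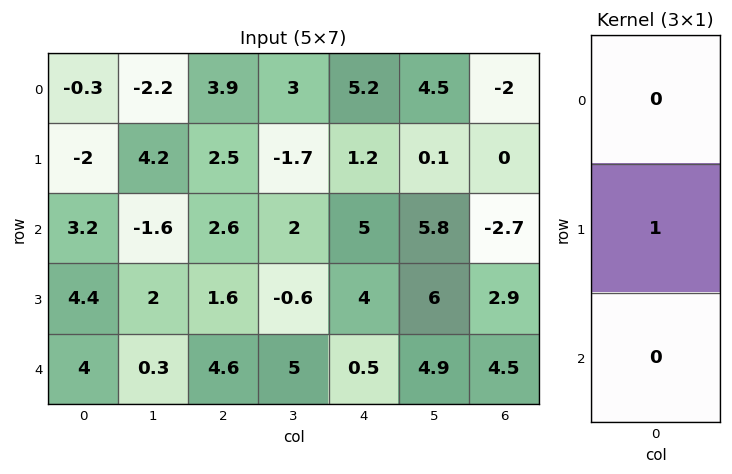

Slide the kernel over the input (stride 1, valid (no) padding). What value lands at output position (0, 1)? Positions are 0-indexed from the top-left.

The receptive field on the input at this output position is [-2.2 / 4.2 / -1.6]. Elementwise product with the kernel and sum: 4.2·1.

4.2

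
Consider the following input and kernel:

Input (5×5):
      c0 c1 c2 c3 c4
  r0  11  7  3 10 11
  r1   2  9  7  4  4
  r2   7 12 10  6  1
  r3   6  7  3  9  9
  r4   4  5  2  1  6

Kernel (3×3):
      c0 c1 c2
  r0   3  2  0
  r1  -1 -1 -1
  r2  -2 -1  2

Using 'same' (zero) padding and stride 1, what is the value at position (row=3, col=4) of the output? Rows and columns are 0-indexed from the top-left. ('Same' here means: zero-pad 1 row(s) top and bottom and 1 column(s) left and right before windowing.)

The receptive field on the zero-padded input at this output position is [6 1 0 / 9 9 0 / 1 6 0]. Elementwise product with the kernel and sum: 6·3 + 1·2 + 9·-1 + 9·-1 + 0·-1 + 1·-2 + 6·-1 + 0·2.

-6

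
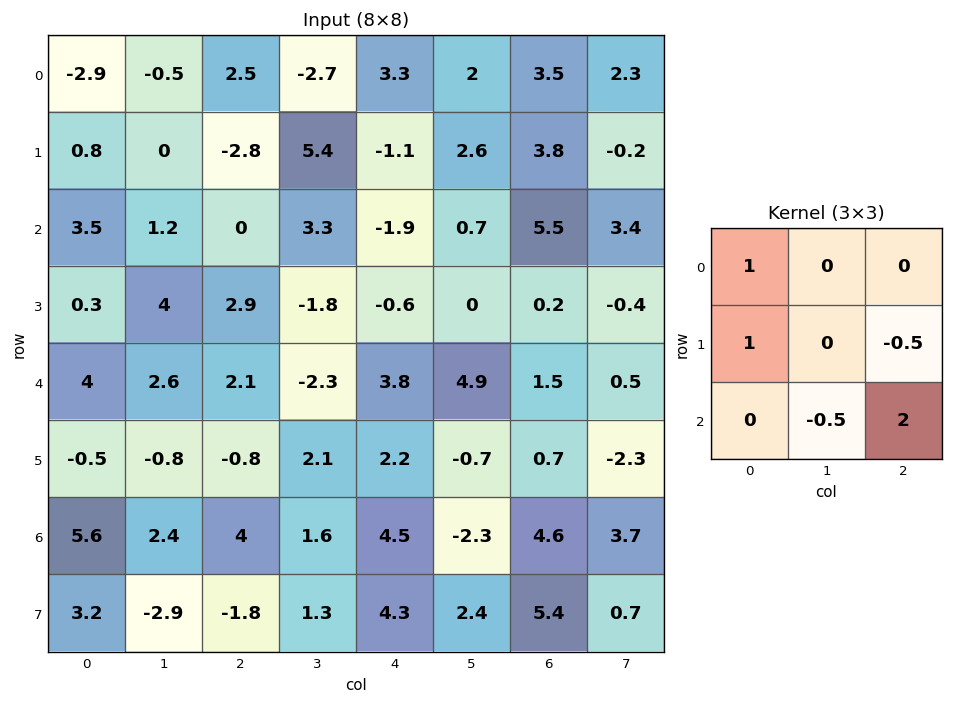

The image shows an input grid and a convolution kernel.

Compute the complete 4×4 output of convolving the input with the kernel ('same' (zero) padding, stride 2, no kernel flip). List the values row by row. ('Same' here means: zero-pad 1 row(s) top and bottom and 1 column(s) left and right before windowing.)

-0.15 13.05 2.05 -1.45
7.25 -5.5 8.65 0.7
-2.65 12.35 -9.05 -0.3
-8.6 4.3 7.5 -6.15

Output[0,0]: The receptive field on the zero-padded input at this output position is [0 0 0 / 0 -2.9 -0.5 / 0 0.8 0]. Elementwise product with the kernel and sum: 0·1 + 0·1 + -0.5·-0.5 + 0.8·-0.5 + 0·2.
Output[0,1]: The receptive field on the zero-padded input at this output position is [0 0 0 / -0.5 2.5 -2.7 / 0 -2.8 5.4]. Elementwise product with the kernel and sum: 0·1 + -0.5·1 + -2.7·-0.5 + -2.8·-0.5 + 5.4·2.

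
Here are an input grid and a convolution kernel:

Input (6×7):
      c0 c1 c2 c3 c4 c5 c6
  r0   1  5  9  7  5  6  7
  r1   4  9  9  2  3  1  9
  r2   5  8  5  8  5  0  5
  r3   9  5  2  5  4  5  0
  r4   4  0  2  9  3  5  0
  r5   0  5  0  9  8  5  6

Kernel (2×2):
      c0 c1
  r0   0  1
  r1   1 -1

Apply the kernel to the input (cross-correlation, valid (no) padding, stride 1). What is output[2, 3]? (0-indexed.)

6

The receptive field on the input at this output position is [8 5 / 5 4]. Elementwise product with the kernel and sum: 5·1 + 5·1 + 4·-1.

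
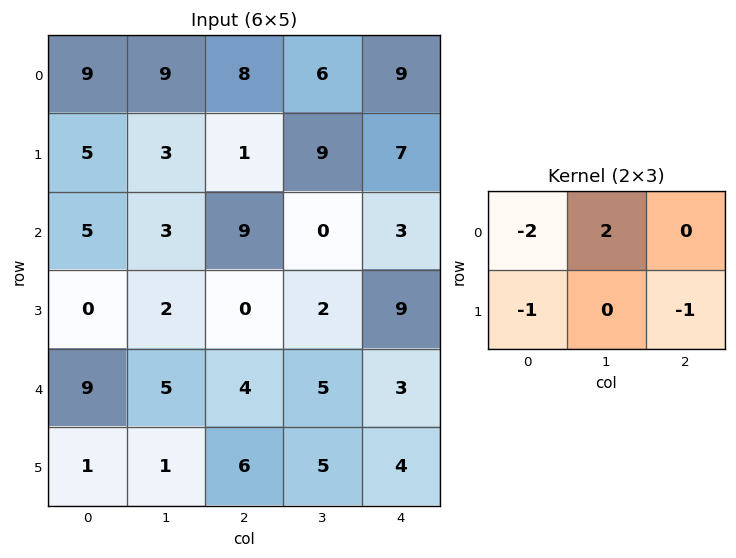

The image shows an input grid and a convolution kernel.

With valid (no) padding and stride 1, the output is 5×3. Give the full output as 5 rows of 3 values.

-6 -14 -12
-18 -7 4
-4 8 -27
-9 -14 -3
-15 -8 -8

Output[0,0]: The receptive field on the input at this output position is [9 9 8 / 5 3 1]. Elementwise product with the kernel and sum: 9·-2 + 9·2 + 5·-1 + 1·-1.
Output[0,1]: The receptive field on the input at this output position is [9 8 6 / 3 1 9]. Elementwise product with the kernel and sum: 9·-2 + 8·2 + 3·-1 + 9·-1.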